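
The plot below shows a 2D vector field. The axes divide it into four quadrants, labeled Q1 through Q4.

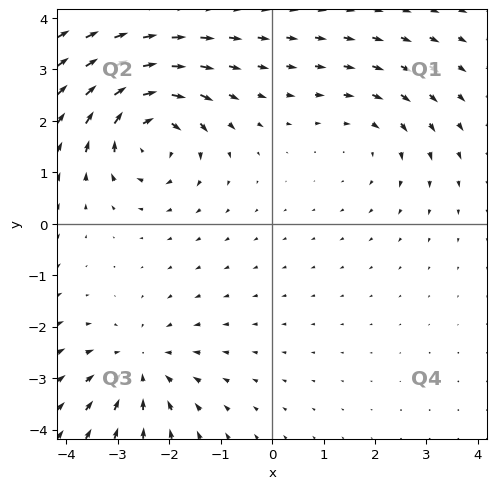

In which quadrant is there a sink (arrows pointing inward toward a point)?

The sink sits at approximately (-2.6, -2.8), which lies in quadrant Q3. The divergence there is about -3, negative as expected for a sink.

Q3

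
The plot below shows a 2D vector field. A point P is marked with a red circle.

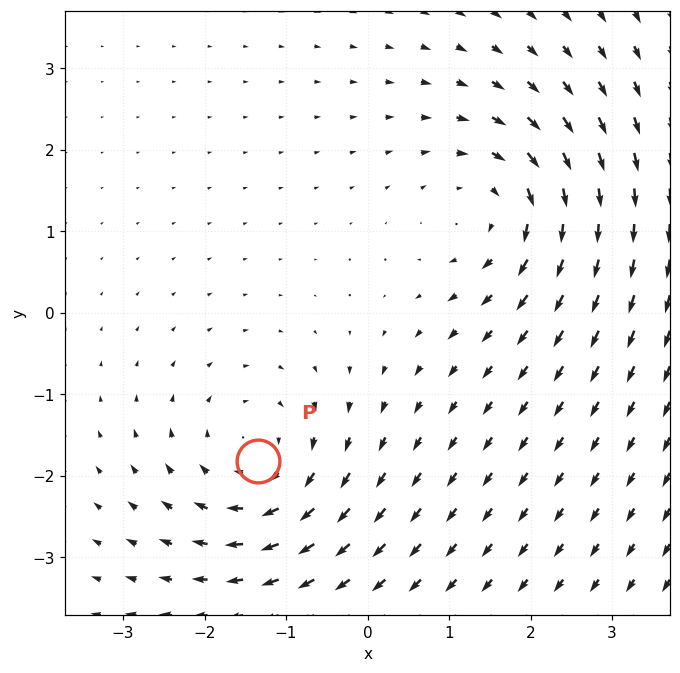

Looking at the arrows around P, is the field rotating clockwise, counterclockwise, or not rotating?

Near P at (-1.3, -1.8) the arrows circulate clockwise. The curl (z-component) there is about -5; negative curl means clockwise rotation.

clockwise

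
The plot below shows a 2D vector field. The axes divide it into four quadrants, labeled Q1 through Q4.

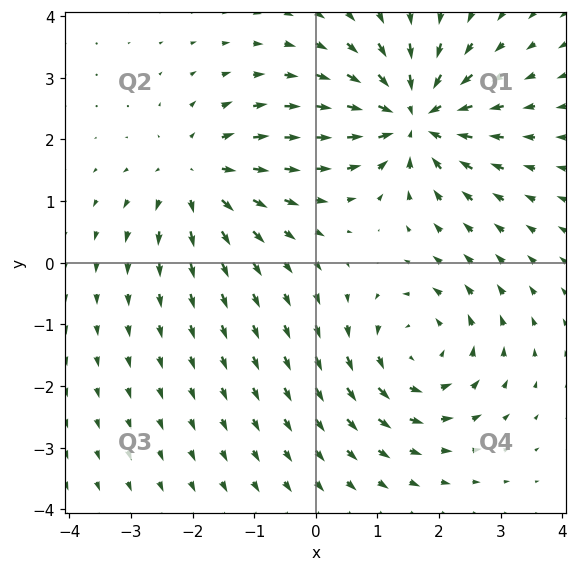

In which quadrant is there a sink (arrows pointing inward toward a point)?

The sink sits at approximately (1.6, 2.3), which lies in quadrant Q1. The divergence there is about -6, negative as expected for a sink.

Q1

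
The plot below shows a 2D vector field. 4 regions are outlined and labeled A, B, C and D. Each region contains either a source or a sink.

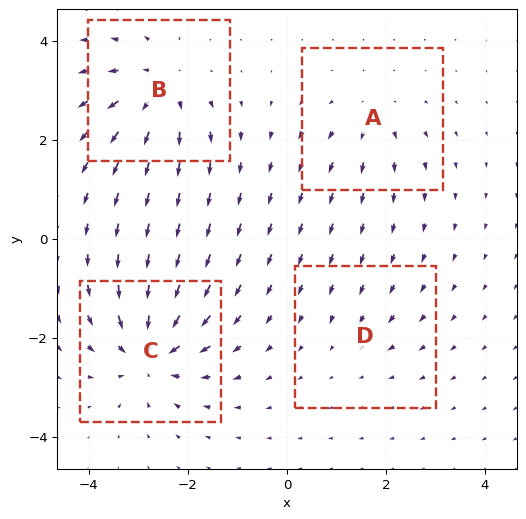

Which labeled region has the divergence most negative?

C

Divergence at each region's feature centre — A: about +4, B: about +6, C: about -7, D: about -2. Region C is most negative.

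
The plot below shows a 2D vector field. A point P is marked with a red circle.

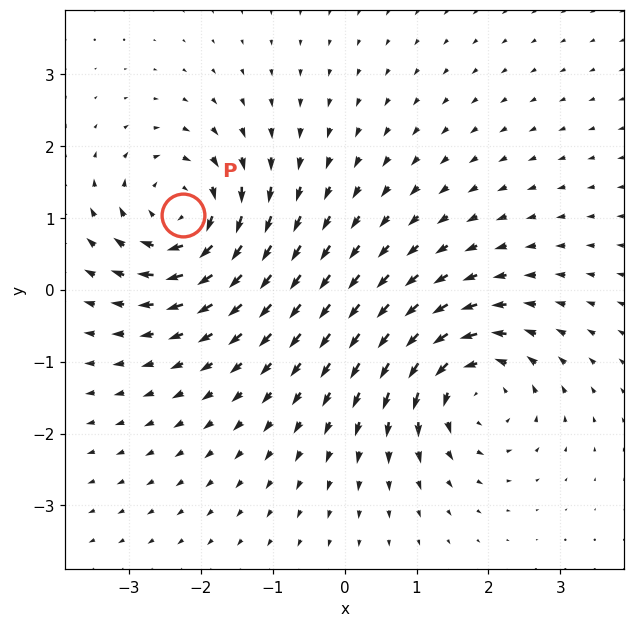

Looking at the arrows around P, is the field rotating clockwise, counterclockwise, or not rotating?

clockwise

Near P at (-2.2, 1.0) the arrows circulate clockwise. The curl (z-component) there is about -7; negative curl means clockwise rotation.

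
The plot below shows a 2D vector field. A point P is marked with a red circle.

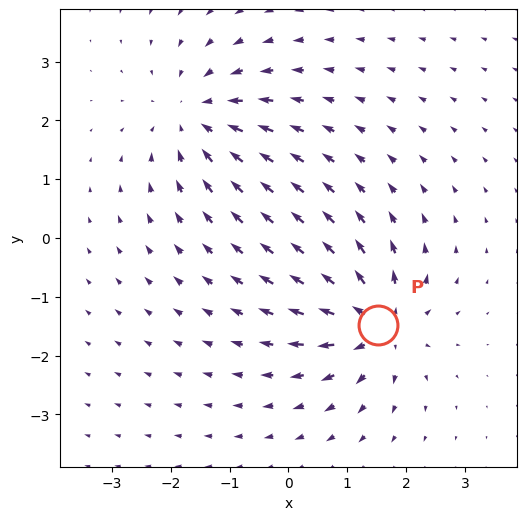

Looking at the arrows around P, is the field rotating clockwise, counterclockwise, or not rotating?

Near P at (1.5, -1.5) the arrows show no circulation. The curl there is ≈0.

not rotating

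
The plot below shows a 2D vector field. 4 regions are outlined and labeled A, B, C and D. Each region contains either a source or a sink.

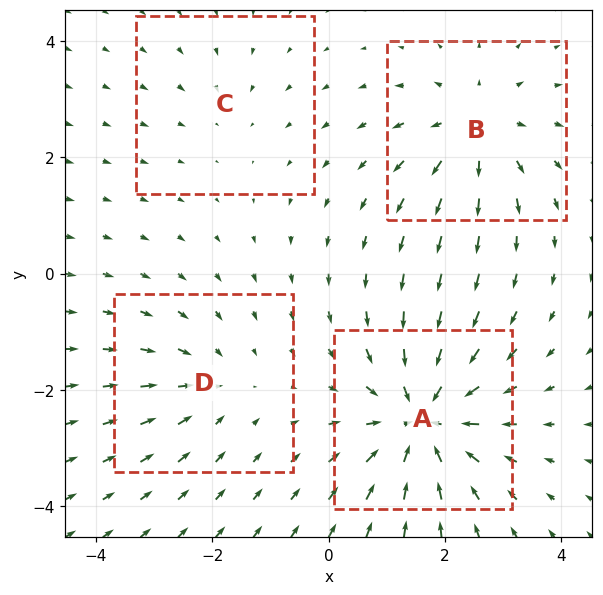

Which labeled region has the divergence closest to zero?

C

Divergence at each region's feature centre — A: about -7, B: about +5, C: about -2, D: about -3. Region C is closest to zero.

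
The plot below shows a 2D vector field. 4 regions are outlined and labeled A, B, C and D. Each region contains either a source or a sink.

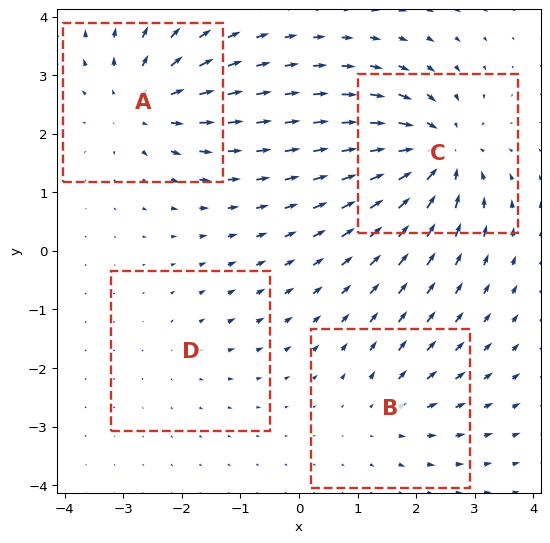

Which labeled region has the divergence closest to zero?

D

Divergence at each region's feature centre — A: about +6, B: about +3, C: about -8, D: about +2. Region D is closest to zero.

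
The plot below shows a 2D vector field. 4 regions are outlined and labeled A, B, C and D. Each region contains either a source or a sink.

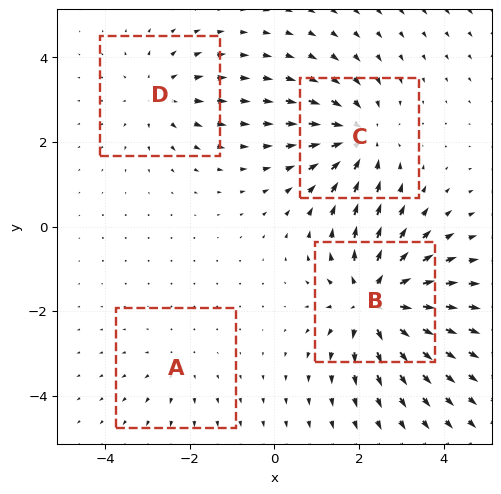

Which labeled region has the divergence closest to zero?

Divergence at each region's feature centre — A: about +2, B: about +7, C: about -5, D: about +3. Region A is closest to zero.

A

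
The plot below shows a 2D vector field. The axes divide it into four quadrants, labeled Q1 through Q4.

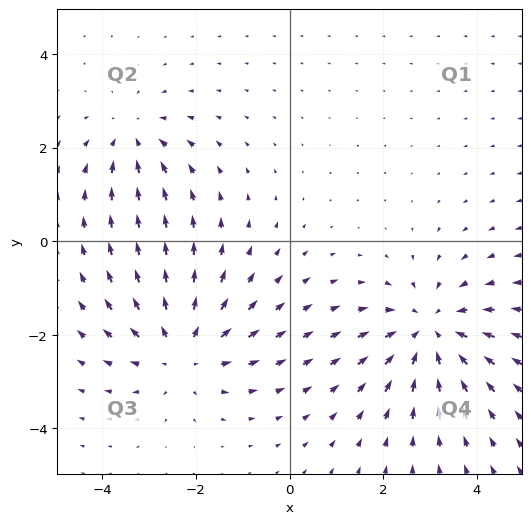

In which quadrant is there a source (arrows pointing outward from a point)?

Q3

The source sits at approximately (-2.3, -2.3), which lies in quadrant Q3. The divergence there is about +4, positive as expected for a source.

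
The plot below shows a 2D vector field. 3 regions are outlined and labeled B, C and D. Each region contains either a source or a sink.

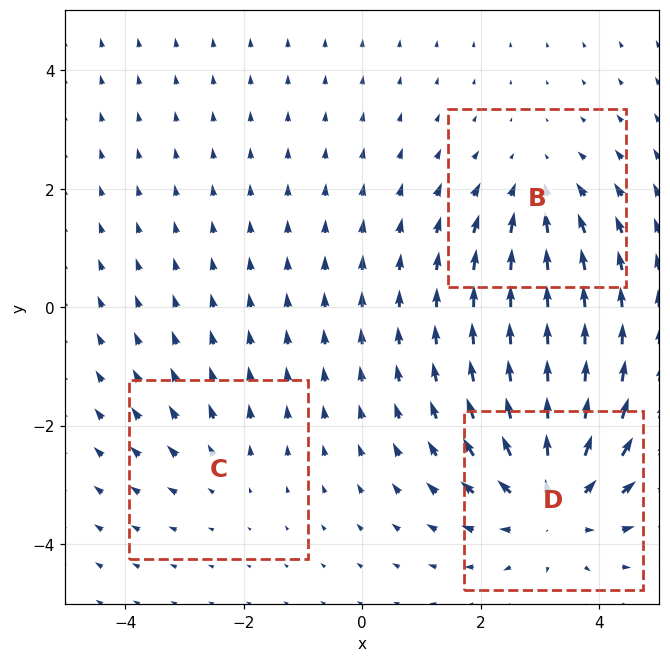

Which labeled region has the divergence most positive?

D

Divergence at each region's feature centre — B: about -3, C: about +2, D: about +4. Region D is most positive.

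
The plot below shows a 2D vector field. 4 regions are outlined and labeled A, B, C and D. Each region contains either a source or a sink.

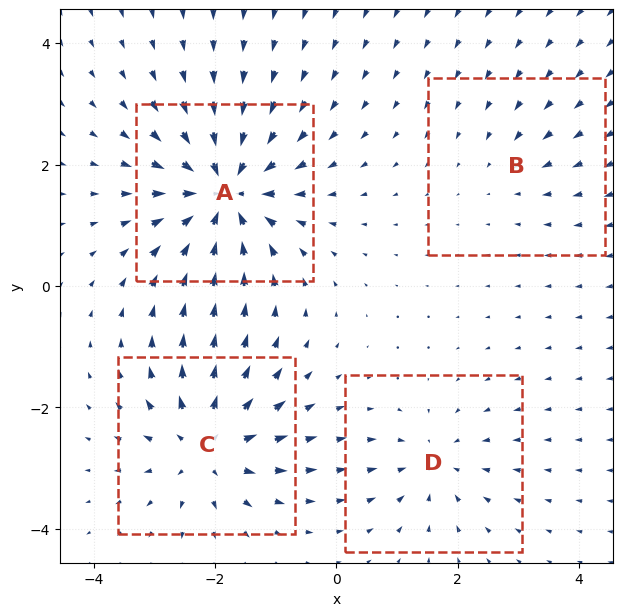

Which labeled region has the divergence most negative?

A

Divergence at each region's feature centre — A: about -8, B: about -2, C: about +6, D: about -4. Region A is most negative.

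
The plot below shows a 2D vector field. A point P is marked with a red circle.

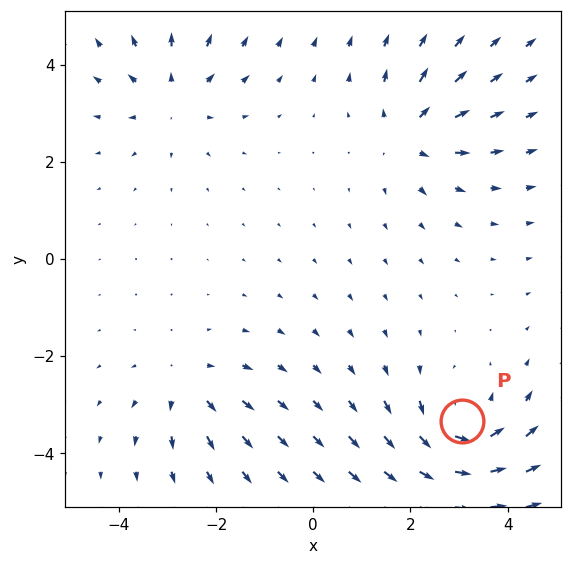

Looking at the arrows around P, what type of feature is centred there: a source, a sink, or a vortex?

vortex

At P (3.1, -3.3) the arrows circulate counterclockwise. Divergence ≈0, curl about +5 — near-zero divergence with nonzero curl is a vortex.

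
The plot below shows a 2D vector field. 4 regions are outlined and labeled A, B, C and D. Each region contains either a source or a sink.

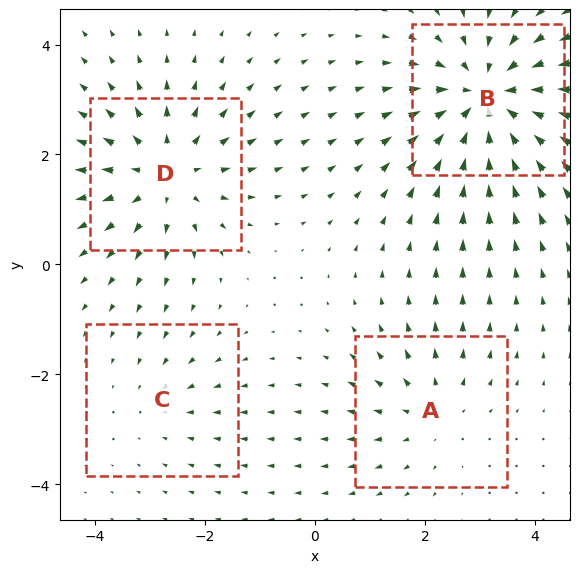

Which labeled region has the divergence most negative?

Divergence at each region's feature centre — A: about +3, B: about -6, C: about -2, D: about +5. Region B is most negative.

B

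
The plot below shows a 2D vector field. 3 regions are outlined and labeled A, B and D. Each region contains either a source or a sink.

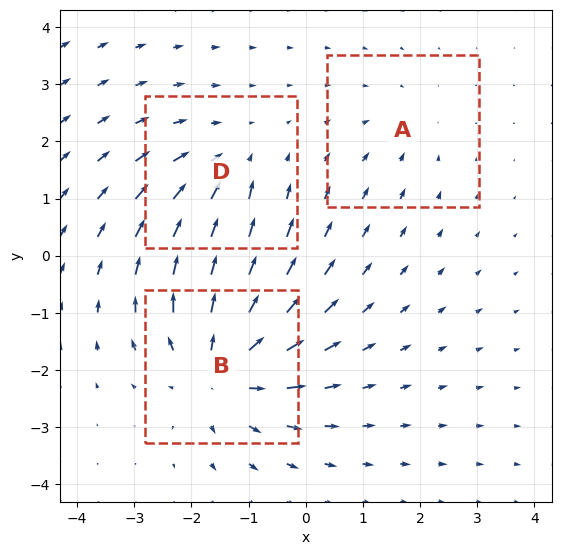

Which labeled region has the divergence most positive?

B

Divergence at each region's feature centre — A: about -2, B: about +5, D: about -3. Region B is most positive.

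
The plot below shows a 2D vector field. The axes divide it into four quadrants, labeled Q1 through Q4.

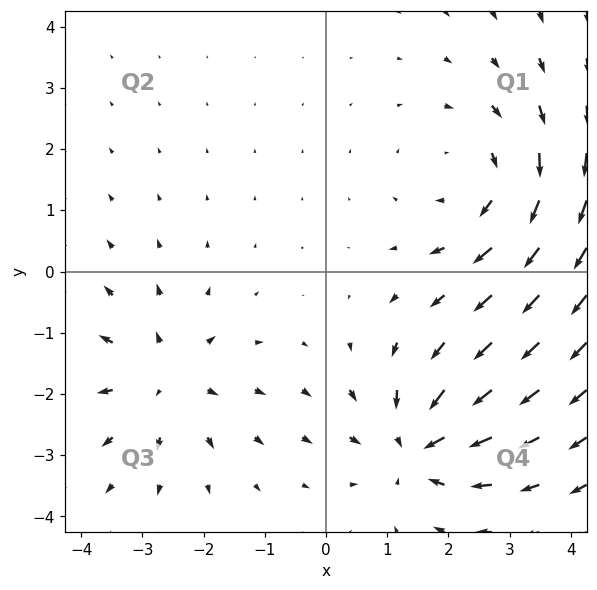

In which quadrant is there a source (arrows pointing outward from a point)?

Q3

The source sits at approximately (-2.6, -1.7), which lies in quadrant Q3. The divergence there is about +3, positive as expected for a source.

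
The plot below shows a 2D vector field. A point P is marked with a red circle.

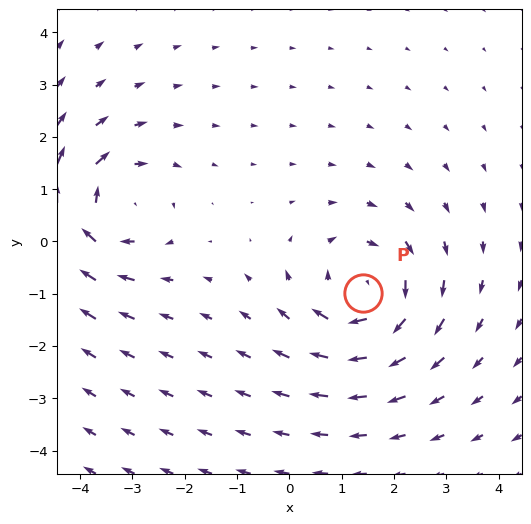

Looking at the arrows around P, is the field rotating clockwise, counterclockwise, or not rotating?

Near P at (1.4, -1.0) the arrows circulate clockwise. The curl (z-component) there is about -4; negative curl means clockwise rotation.

clockwise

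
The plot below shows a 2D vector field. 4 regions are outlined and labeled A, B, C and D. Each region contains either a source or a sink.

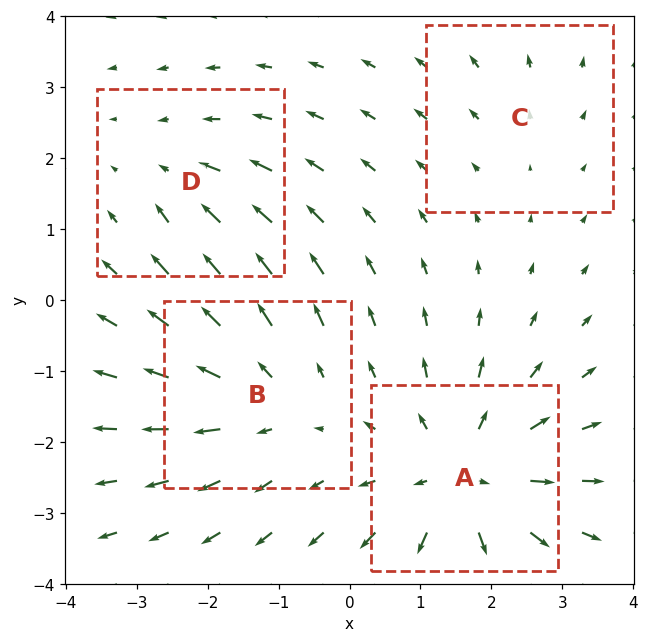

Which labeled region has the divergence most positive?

A

Divergence at each region's feature centre — A: about +6, B: about +4, C: about +2, D: about -3. Region A is most positive.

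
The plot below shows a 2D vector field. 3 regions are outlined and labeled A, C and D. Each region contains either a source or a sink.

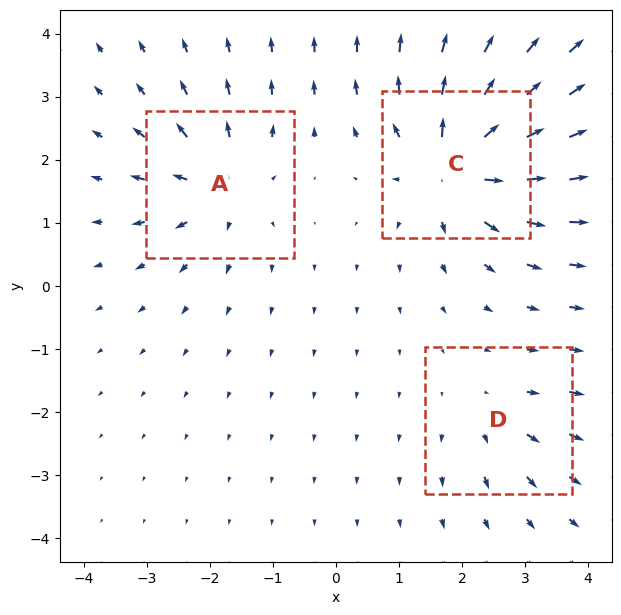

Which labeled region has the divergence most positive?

C

Divergence at each region's feature centre — A: about +4, C: about +6, D: about +2. Region C is most positive.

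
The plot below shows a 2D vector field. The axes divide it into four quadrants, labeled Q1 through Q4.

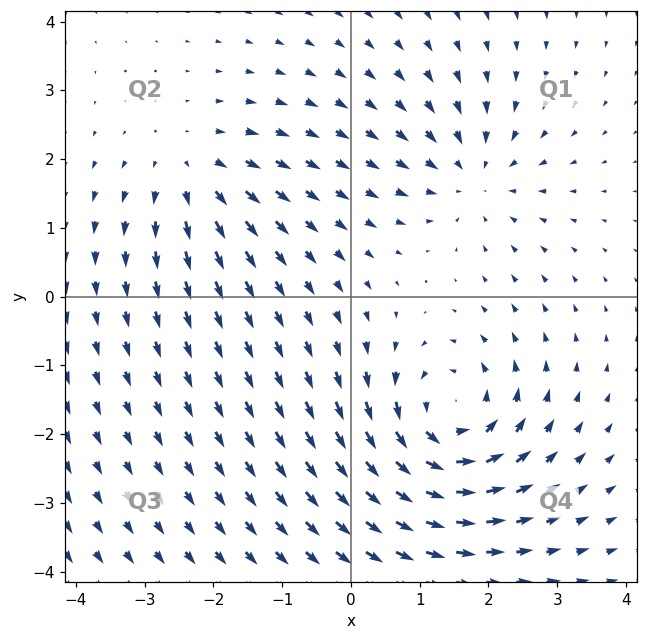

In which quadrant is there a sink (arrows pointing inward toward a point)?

The sink sits at approximately (1.8, 1.8), which lies in quadrant Q1. The divergence there is about -3, negative as expected for a sink.

Q1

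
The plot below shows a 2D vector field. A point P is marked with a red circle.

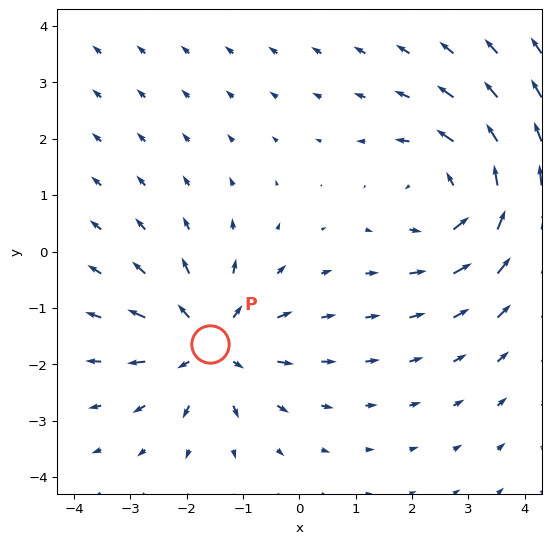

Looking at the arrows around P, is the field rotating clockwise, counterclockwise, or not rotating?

Near P at (-1.6, -1.6) the arrows show no circulation. The curl there is ≈0.

not rotating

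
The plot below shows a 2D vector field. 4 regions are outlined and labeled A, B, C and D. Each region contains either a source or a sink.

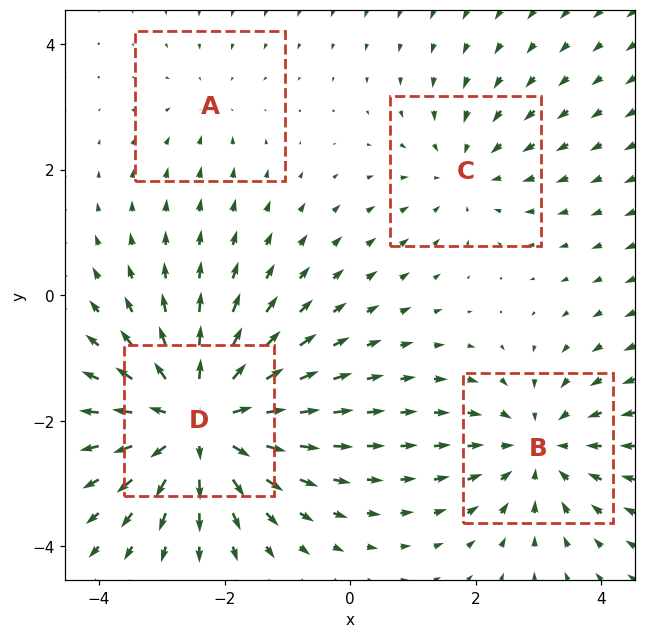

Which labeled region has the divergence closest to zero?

A

Divergence at each region's feature centre — A: about -2, B: about -4, C: about -3, D: about +7. Region A is closest to zero.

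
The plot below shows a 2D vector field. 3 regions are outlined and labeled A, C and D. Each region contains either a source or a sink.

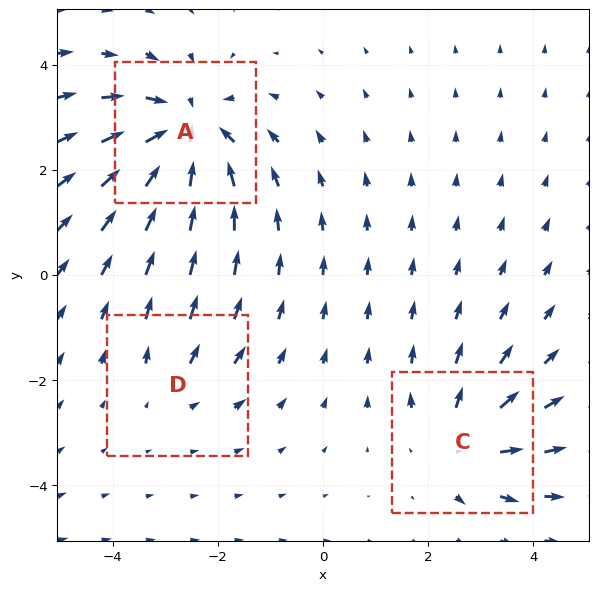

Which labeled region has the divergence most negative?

A

Divergence at each region's feature centre — A: about -5, C: about +3, D: about +2. Region A is most negative.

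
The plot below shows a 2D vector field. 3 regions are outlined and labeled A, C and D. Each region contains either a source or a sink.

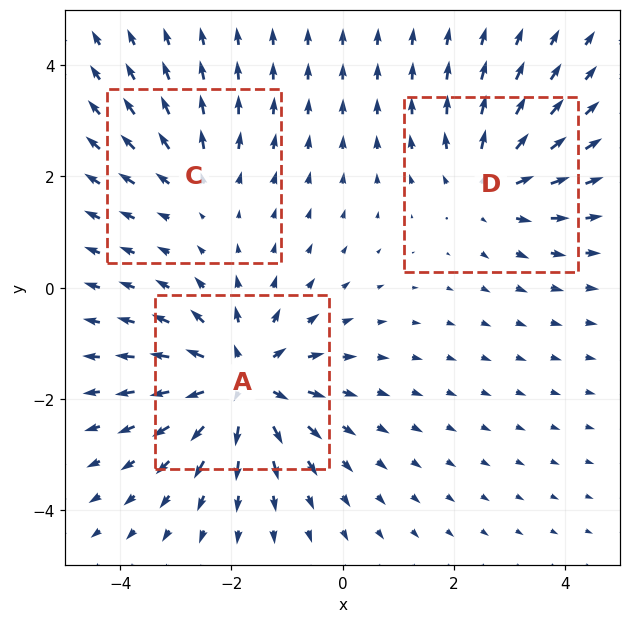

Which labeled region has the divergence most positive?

Divergence at each region's feature centre — A: about +5, C: about +2, D: about +3. Region A is most positive.

A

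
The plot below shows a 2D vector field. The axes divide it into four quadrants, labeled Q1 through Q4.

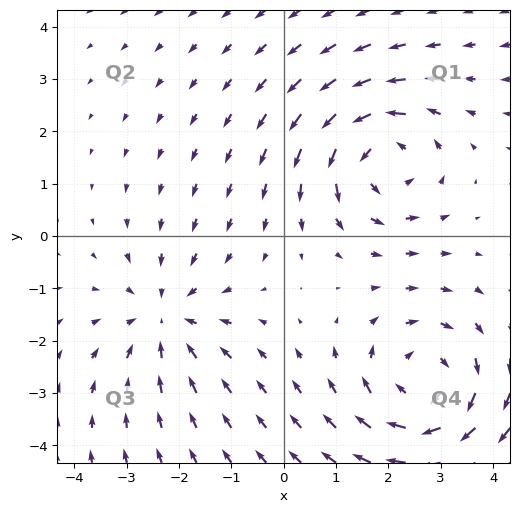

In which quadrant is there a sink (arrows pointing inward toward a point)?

Q3

The sink sits at approximately (-2.3, -1.6), which lies in quadrant Q3. The divergence there is about -3, negative as expected for a sink.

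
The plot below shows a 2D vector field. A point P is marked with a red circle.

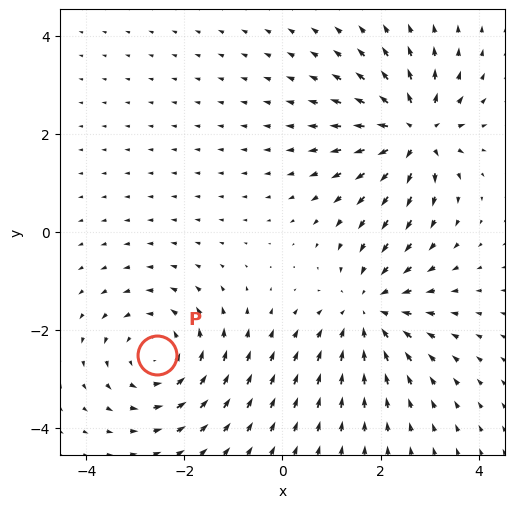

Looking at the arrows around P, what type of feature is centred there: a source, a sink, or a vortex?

At P (-2.6, -2.5) the arrows circulate counterclockwise. Divergence ≈0, curl about +4 — near-zero divergence with nonzero curl is a vortex.

vortex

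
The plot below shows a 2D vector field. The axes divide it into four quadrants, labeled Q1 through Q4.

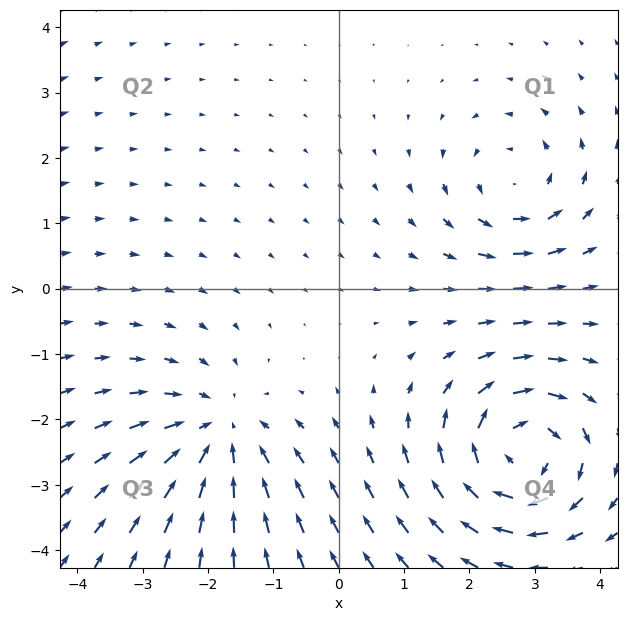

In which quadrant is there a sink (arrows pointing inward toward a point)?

Q3

The sink sits at approximately (-1.8, -2.2), which lies in quadrant Q3. The divergence there is about -4, negative as expected for a sink.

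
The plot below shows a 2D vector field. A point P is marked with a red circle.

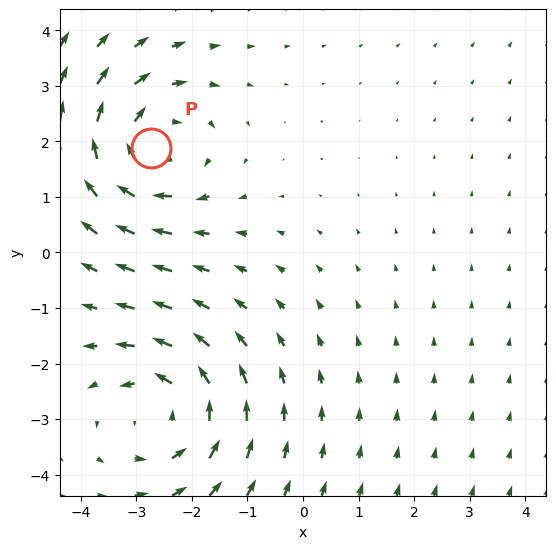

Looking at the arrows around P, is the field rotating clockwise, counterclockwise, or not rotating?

Near P at (-2.7, 1.9) the arrows circulate clockwise. The curl (z-component) there is about -3; negative curl means clockwise rotation.

clockwise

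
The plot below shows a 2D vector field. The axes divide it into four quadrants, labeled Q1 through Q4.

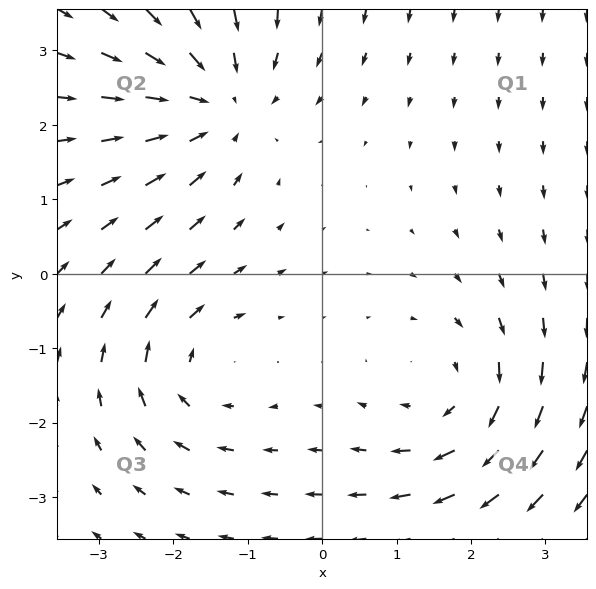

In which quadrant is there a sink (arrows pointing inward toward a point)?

Q2

The sink sits at approximately (-1.4, 2.3), which lies in quadrant Q2. The divergence there is about -4, negative as expected for a sink.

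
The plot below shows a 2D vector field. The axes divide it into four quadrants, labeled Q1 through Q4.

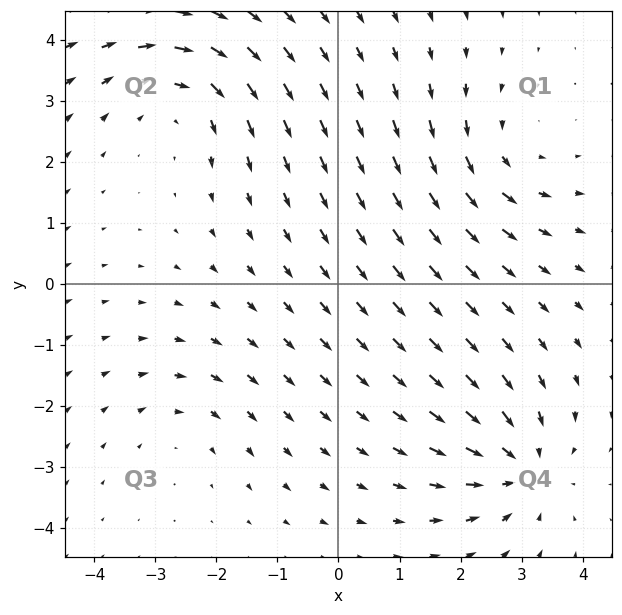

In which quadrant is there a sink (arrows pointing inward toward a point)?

Q4

The sink sits at approximately (3.0, -3.0), which lies in quadrant Q4. The divergence there is about -5, negative as expected for a sink.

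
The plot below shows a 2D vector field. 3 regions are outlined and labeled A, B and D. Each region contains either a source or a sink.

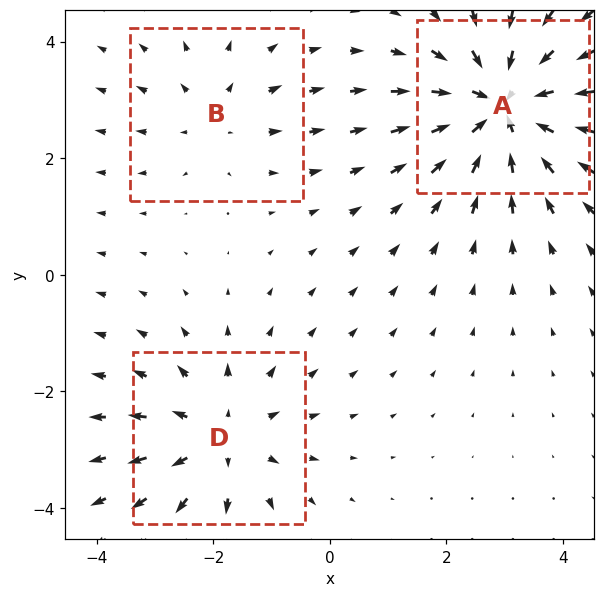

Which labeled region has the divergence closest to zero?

B

Divergence at each region's feature centre — A: about -4, B: about +2, D: about +3. Region B is closest to zero.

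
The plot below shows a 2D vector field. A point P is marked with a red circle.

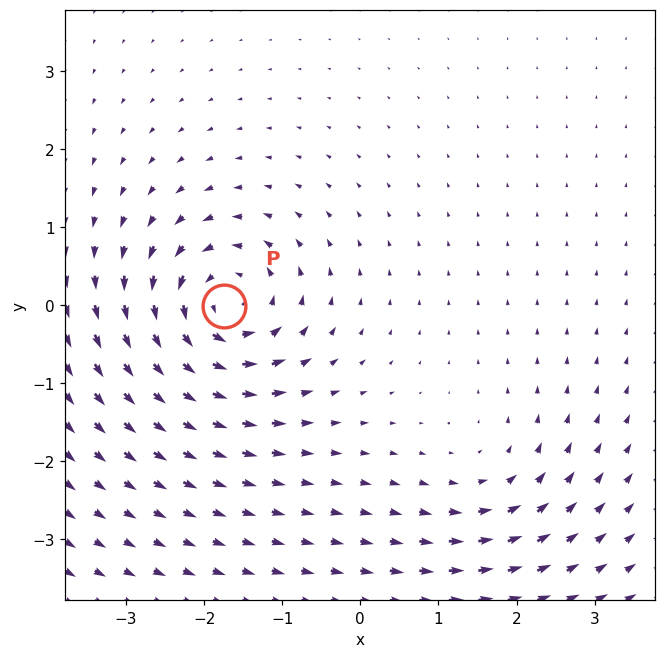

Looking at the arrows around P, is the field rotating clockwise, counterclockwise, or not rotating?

Near P at (-1.7, -0.0) the arrows circulate counterclockwise. The curl (z-component) there is about +6; positive curl means counterclockwise rotation.

counterclockwise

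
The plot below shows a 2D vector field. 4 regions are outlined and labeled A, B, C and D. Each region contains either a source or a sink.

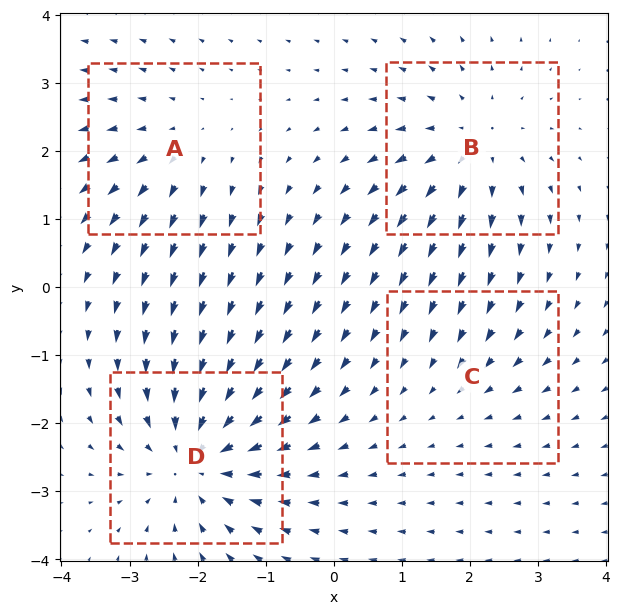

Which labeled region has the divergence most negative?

Divergence at each region's feature centre — A: about +3, B: about +4, C: about -2, D: about -6. Region D is most negative.

D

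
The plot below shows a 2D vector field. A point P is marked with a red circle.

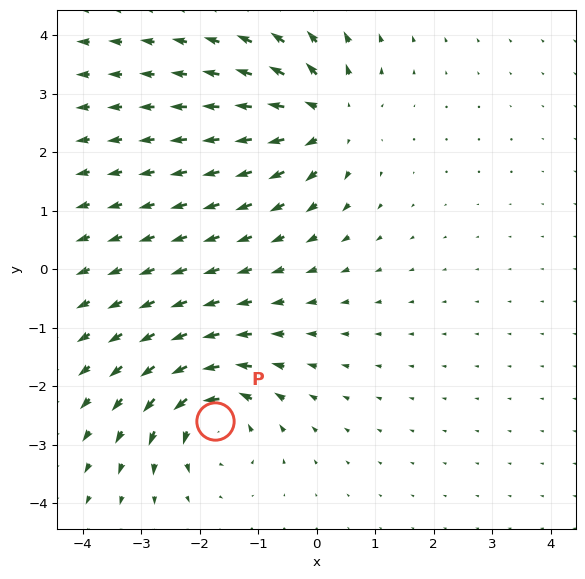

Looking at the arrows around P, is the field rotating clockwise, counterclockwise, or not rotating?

Near P at (-1.7, -2.6) the arrows circulate counterclockwise. The curl (z-component) there is about +5; positive curl means counterclockwise rotation.

counterclockwise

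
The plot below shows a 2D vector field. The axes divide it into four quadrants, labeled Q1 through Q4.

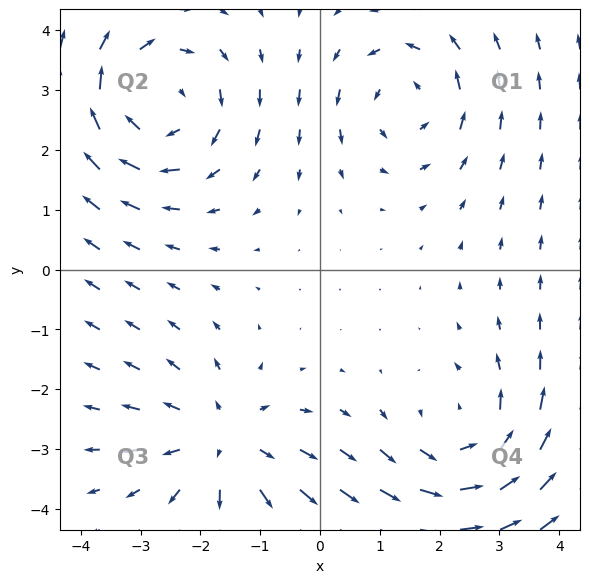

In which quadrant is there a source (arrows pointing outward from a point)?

The source sits at approximately (-1.6, -2.9), which lies in quadrant Q3. The divergence there is about +3, positive as expected for a source.

Q3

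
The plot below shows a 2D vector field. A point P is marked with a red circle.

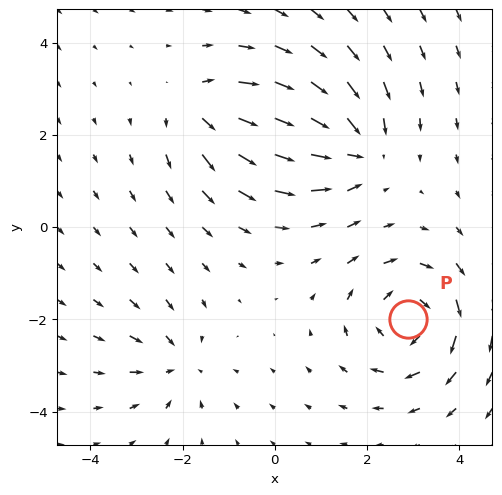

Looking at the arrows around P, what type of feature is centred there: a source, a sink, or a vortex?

vortex

At P (2.9, -2.0) the arrows circulate clockwise. Divergence ≈0, curl about -5 — near-zero divergence with nonzero curl is a vortex.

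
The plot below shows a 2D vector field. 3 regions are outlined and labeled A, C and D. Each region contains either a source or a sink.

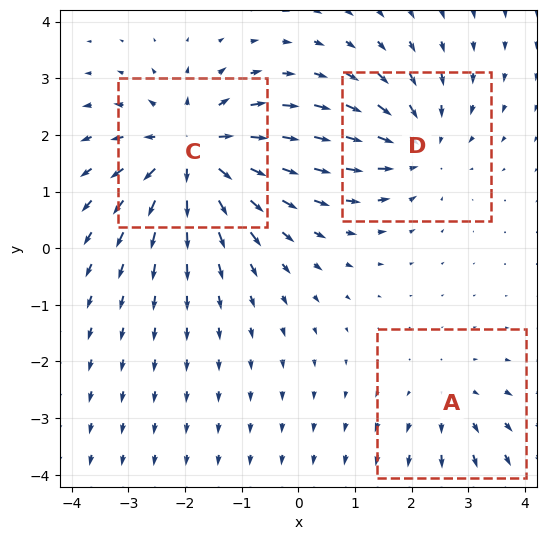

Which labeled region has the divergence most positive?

Divergence at each region's feature centre — A: about +2, C: about +5, D: about -3. Region C is most positive.

C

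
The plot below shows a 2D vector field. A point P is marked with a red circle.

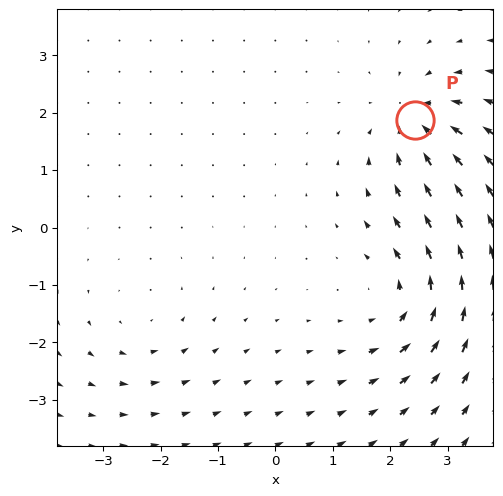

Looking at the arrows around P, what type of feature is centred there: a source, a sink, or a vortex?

At P (2.4, 1.9) the arrows converge inward. Divergence about -5, curl ≈0 — negative divergence with near-zero curl is a sink.

sink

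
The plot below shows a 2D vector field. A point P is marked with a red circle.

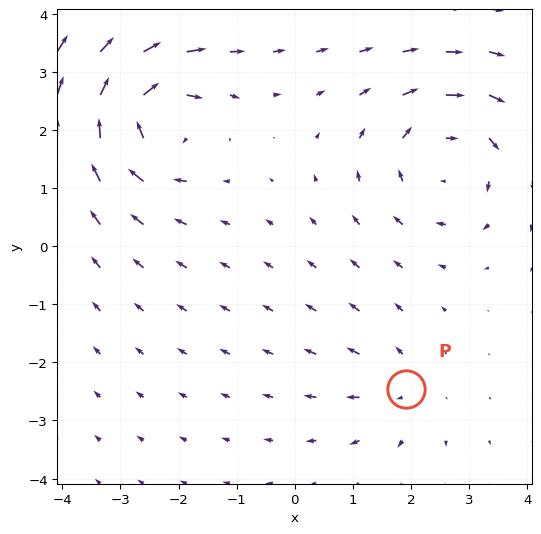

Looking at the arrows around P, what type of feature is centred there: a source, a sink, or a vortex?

source

At P (1.9, -2.5) the arrows spread outward. Divergence about +3, curl ≈0 — positive divergence with near-zero curl is a source.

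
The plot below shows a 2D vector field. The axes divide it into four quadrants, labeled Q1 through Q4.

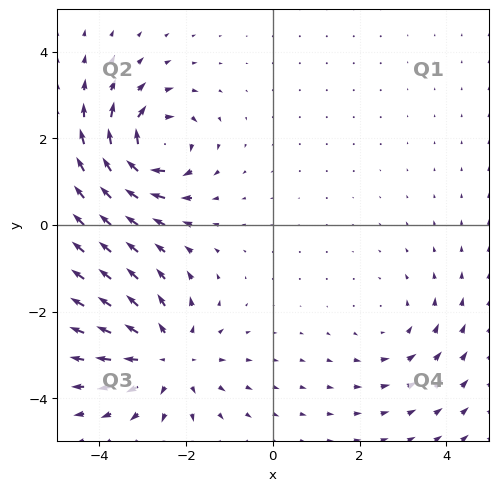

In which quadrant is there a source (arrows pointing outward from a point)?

The source sits at approximately (-2.4, -3.1), which lies in quadrant Q3. The divergence there is about +4, positive as expected for a source.

Q3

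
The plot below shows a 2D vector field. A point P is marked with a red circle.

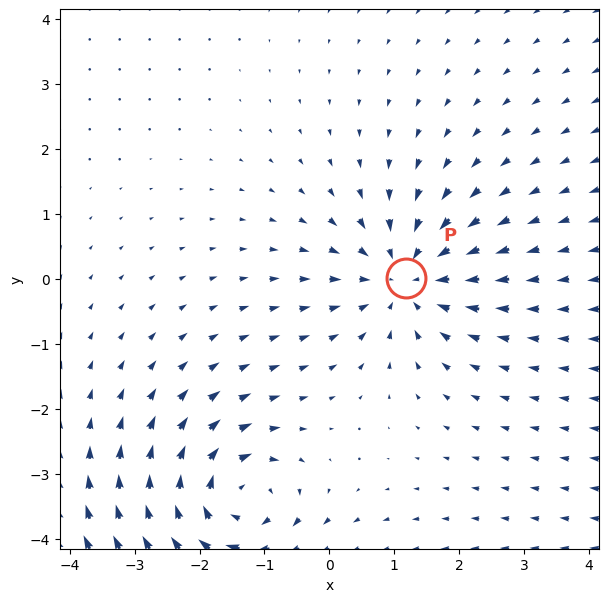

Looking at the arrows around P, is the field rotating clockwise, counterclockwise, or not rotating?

not rotating

Near P at (1.2, 0.0) the arrows show no circulation. The curl there is ≈0.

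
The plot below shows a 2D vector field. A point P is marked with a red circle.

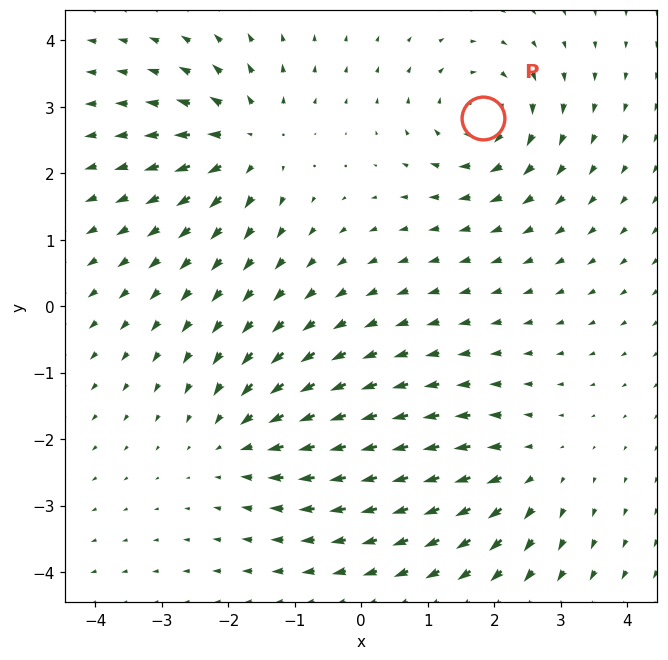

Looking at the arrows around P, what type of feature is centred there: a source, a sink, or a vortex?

At P (1.8, 2.8) the arrows circulate clockwise. Divergence ≈0, curl about -5 — near-zero divergence with nonzero curl is a vortex.

vortex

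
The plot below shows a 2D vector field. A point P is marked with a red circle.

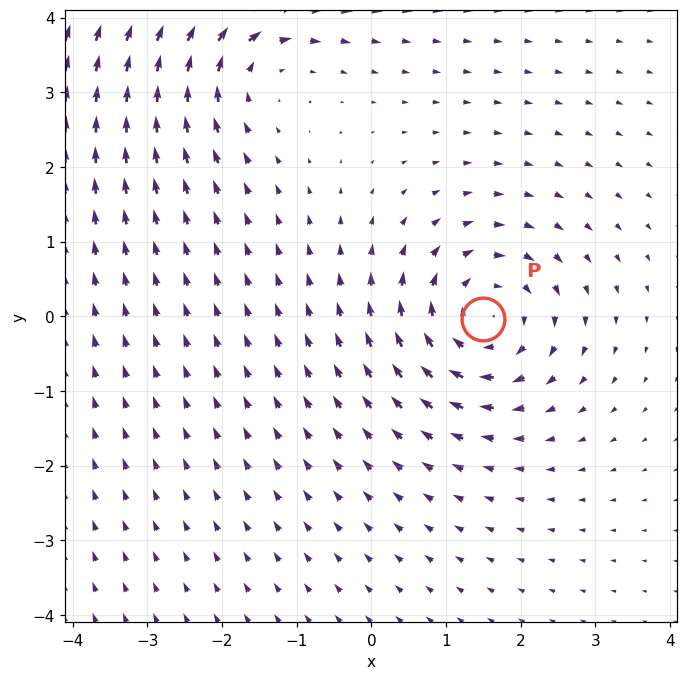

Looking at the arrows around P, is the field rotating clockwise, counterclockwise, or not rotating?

clockwise

Near P at (1.5, -0.0) the arrows circulate clockwise. The curl (z-component) there is about -6; negative curl means clockwise rotation.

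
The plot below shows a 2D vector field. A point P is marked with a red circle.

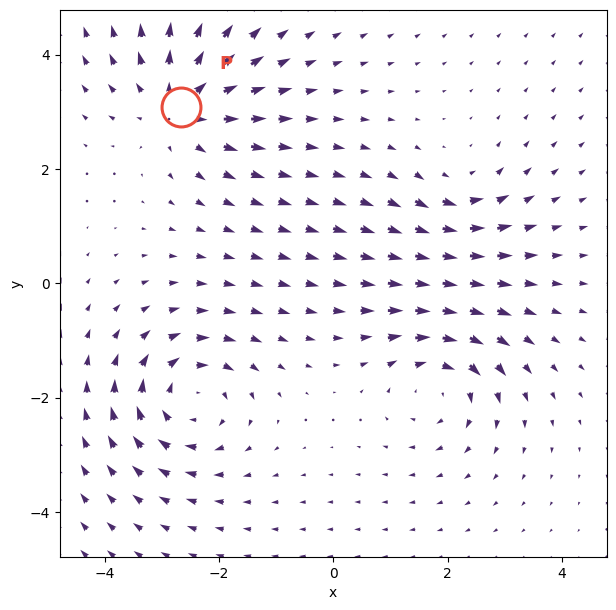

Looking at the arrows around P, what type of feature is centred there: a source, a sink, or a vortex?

source

At P (-2.7, 3.1) the arrows spread outward. Divergence about +5, curl ≈0 — positive divergence with near-zero curl is a source.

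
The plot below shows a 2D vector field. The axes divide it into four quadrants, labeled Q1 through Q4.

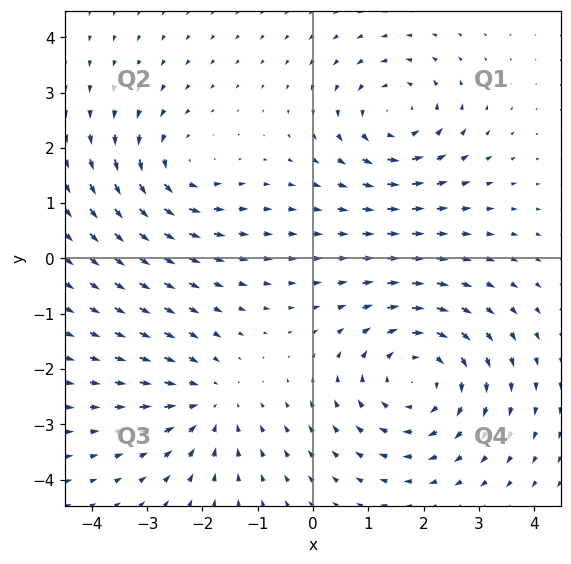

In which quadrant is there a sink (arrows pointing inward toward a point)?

The sink sits at approximately (-1.9, -2.6), which lies in quadrant Q3. The divergence there is about -3, negative as expected for a sink.

Q3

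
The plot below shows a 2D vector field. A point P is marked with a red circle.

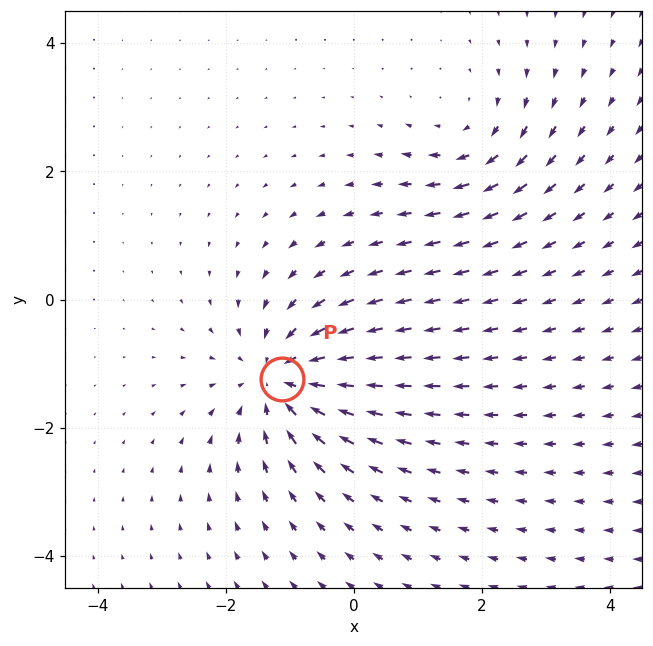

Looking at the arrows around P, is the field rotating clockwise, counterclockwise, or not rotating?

not rotating

Near P at (-1.1, -1.2) the arrows show no circulation. The curl there is ≈0.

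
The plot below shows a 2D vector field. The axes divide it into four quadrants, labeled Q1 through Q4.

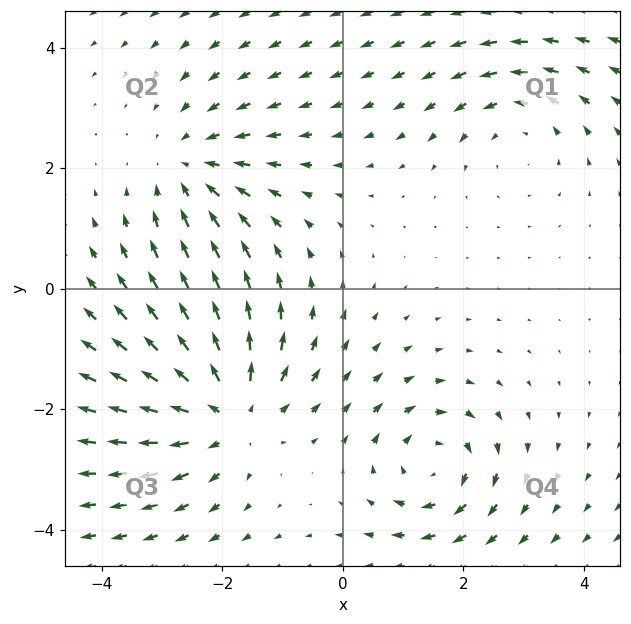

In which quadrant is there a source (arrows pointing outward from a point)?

The source sits at approximately (-1.9, -2.0), which lies in quadrant Q3. The divergence there is about +4, positive as expected for a source.

Q3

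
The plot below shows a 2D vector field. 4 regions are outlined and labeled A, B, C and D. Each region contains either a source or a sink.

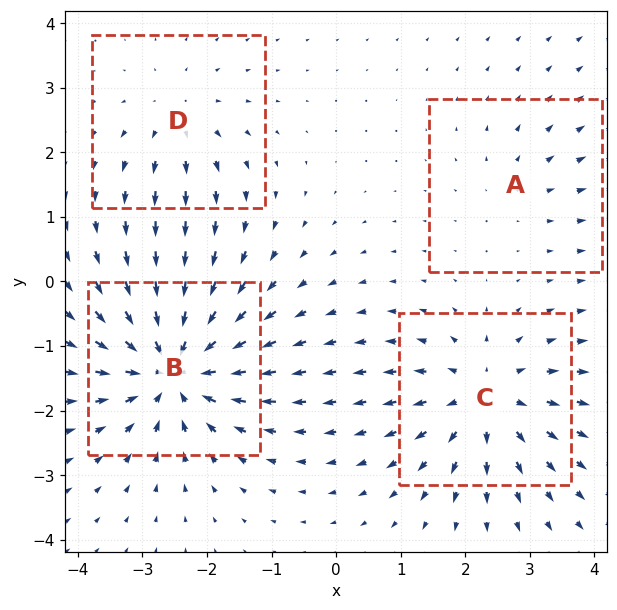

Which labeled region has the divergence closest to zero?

A

Divergence at each region's feature centre — A: about +2, B: about -8, C: about +6, D: about +3. Region A is closest to zero.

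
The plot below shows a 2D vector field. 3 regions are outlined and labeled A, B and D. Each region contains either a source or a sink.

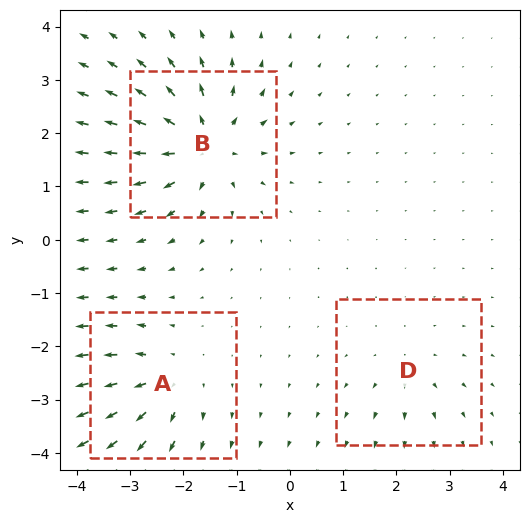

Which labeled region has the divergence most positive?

Divergence at each region's feature centre — A: about +4, B: about +6, D: about +2. Region B is most positive.

B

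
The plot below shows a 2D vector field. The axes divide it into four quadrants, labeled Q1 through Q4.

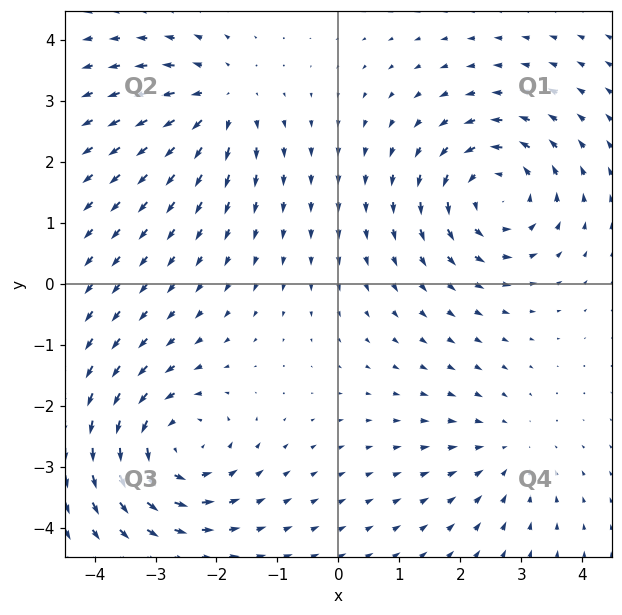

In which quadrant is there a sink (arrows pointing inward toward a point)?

Q4

The sink sits at approximately (2.8, -2.7), which lies in quadrant Q4. The divergence there is about -3, negative as expected for a sink.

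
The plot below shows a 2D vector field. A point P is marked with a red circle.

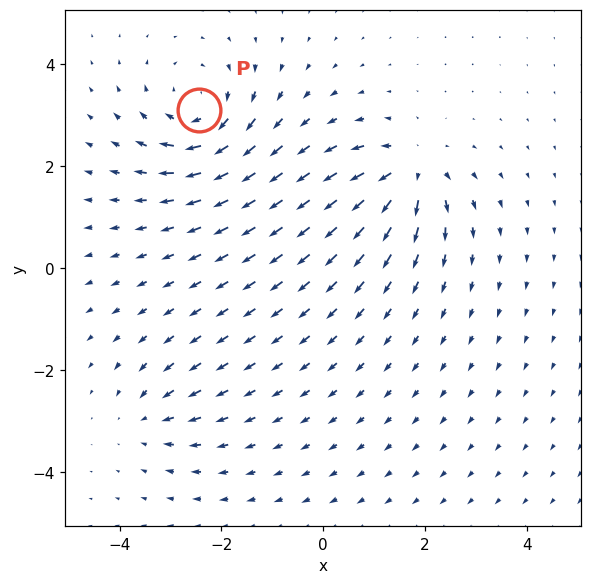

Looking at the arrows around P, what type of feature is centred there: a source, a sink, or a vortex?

vortex

At P (-2.4, 3.1) the arrows circulate clockwise. Divergence ≈0, curl about -5 — near-zero divergence with nonzero curl is a vortex.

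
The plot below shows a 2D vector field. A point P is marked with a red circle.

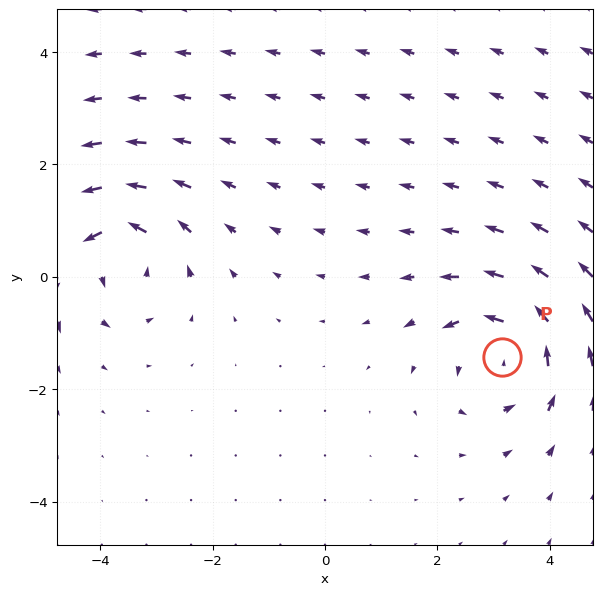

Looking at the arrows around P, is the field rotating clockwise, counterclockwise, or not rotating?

counterclockwise

Near P at (3.2, -1.4) the arrows circulate counterclockwise. The curl (z-component) there is about +5; positive curl means counterclockwise rotation.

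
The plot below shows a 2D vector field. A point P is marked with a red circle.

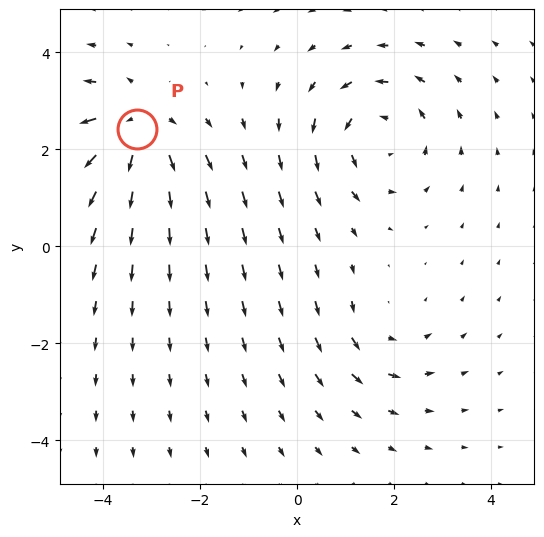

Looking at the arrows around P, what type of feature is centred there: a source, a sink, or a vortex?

At P (-3.3, 2.4) the arrows spread outward. Divergence about +6, curl ≈0 — positive divergence with near-zero curl is a source.

source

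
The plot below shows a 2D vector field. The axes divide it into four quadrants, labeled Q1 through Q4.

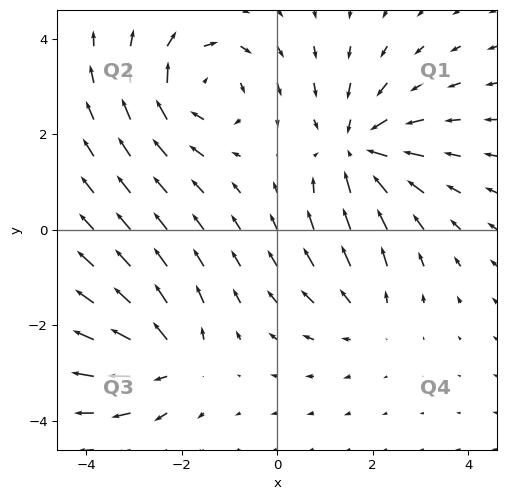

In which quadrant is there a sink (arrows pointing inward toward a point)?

Q1

The sink sits at approximately (1.7, 1.7), which lies in quadrant Q1. The divergence there is about -4, negative as expected for a sink.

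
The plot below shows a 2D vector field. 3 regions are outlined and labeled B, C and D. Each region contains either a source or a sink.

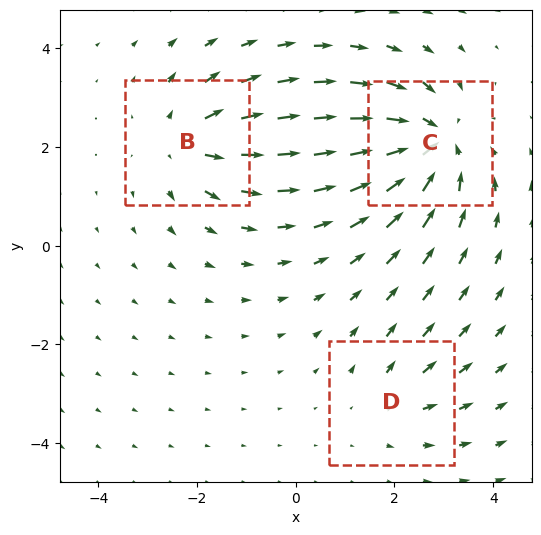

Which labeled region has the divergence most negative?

Divergence at each region's feature centre — B: about +3, C: about -5, D: about +2. Region C is most negative.

C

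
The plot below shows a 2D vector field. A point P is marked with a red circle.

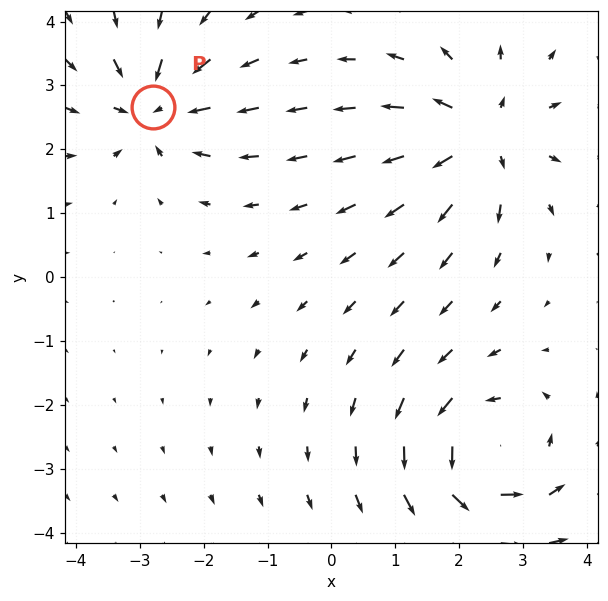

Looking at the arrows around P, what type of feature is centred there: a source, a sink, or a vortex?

sink

At P (-2.8, 2.7) the arrows converge inward. Divergence about -4, curl ≈0 — negative divergence with near-zero curl is a sink.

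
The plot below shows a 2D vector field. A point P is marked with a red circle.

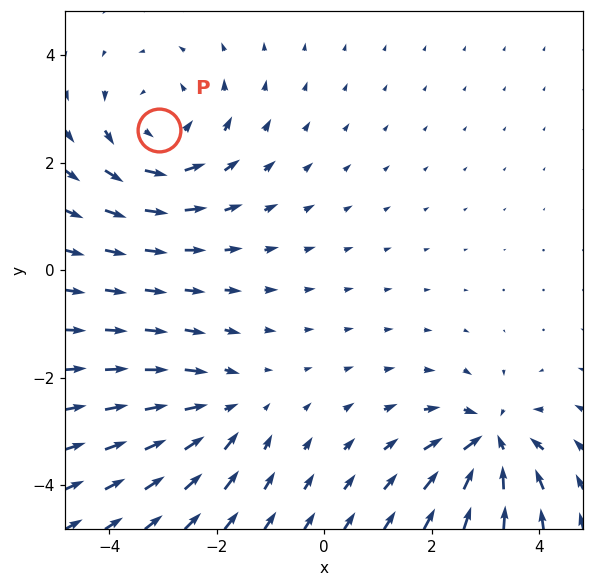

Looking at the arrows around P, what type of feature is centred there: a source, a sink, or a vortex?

At P (-3.1, 2.6) the arrows circulate counterclockwise. Divergence ≈0, curl about +4 — near-zero divergence with nonzero curl is a vortex.

vortex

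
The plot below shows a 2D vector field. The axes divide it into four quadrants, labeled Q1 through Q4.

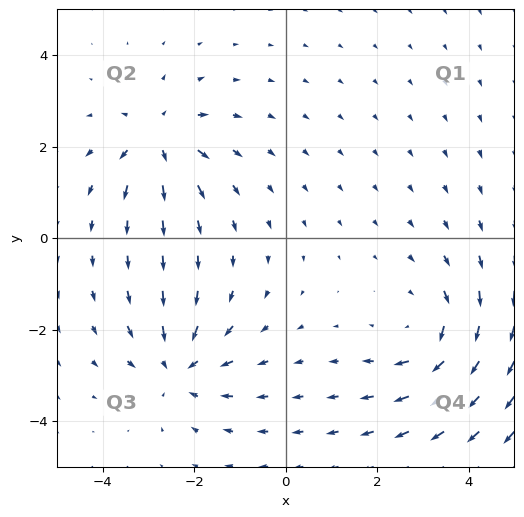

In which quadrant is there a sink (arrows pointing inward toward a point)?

Q3

The sink sits at approximately (-2.3, -2.8), which lies in quadrant Q3. The divergence there is about -4, negative as expected for a sink.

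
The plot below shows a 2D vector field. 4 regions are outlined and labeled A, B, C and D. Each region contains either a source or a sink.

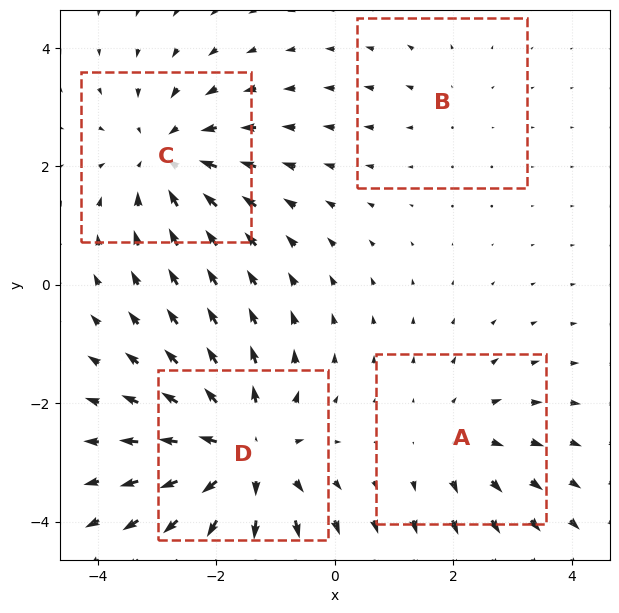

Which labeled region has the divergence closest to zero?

B

Divergence at each region's feature centre — A: about +3, B: about +2, C: about -4, D: about +6. Region B is closest to zero.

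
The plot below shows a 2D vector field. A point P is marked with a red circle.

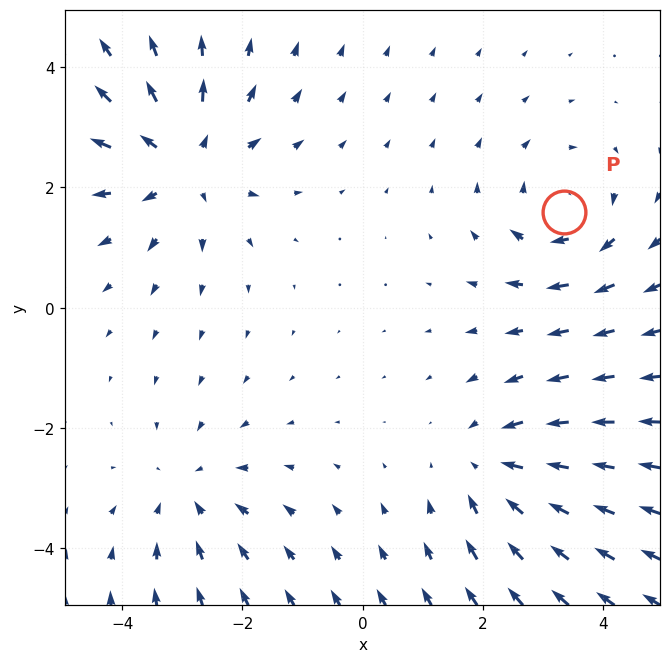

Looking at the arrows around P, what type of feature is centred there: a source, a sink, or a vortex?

At P (3.3, 1.6) the arrows circulate clockwise. Divergence ≈0, curl about -4 — near-zero divergence with nonzero curl is a vortex.

vortex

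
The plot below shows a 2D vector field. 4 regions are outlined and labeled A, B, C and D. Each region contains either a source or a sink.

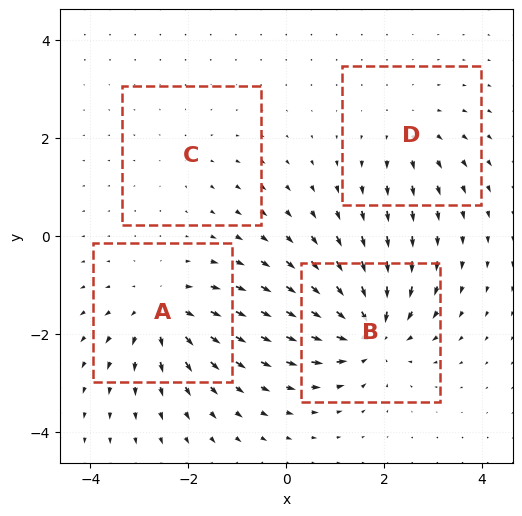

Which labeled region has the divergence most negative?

B

Divergence at each region's feature centre — A: about +5, B: about -7, C: about +2, D: about +3. Region B is most negative.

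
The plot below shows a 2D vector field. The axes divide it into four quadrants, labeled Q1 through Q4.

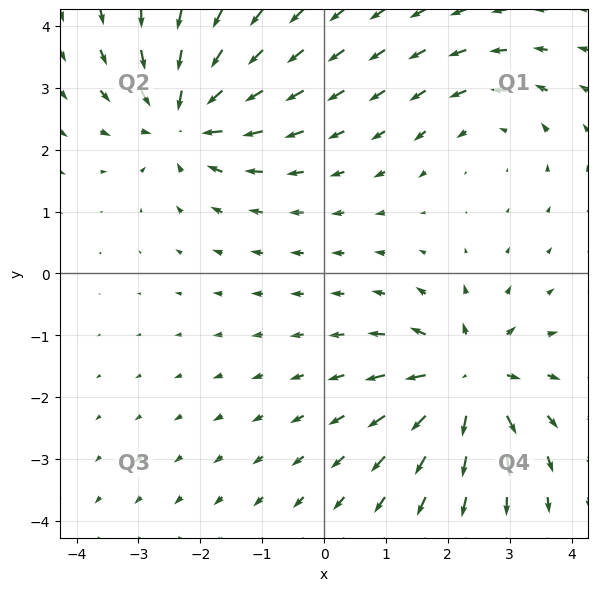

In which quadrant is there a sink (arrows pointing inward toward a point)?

Q2

The sink sits at approximately (-2.2, 2.5), which lies in quadrant Q2. The divergence there is about -5, negative as expected for a sink.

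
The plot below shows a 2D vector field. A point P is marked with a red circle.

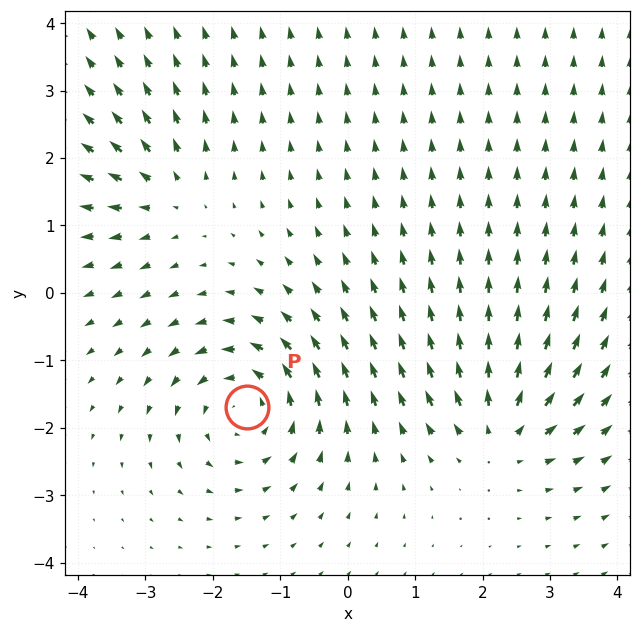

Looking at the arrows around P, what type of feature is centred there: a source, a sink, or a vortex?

At P (-1.5, -1.7) the arrows circulate counterclockwise. Divergence ≈0, curl about +5 — near-zero divergence with nonzero curl is a vortex.

vortex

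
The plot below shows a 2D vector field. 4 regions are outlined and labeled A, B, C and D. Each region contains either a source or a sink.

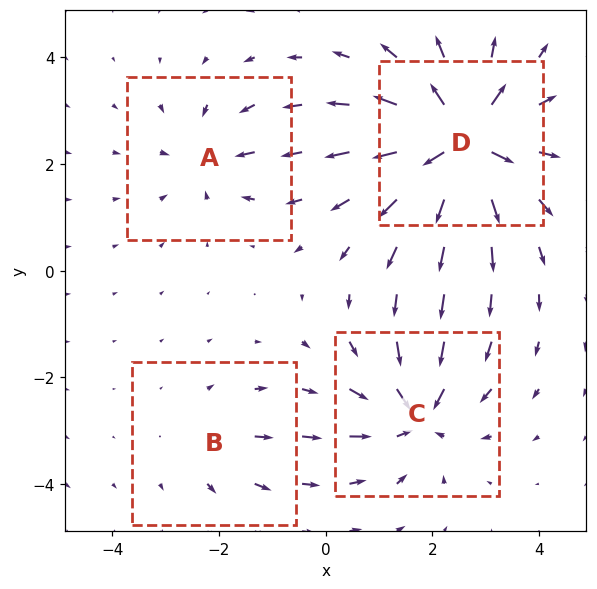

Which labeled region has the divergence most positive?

Divergence at each region's feature centre — A: about -4, B: about +2, C: about -6, D: about +9. Region D is most positive.

D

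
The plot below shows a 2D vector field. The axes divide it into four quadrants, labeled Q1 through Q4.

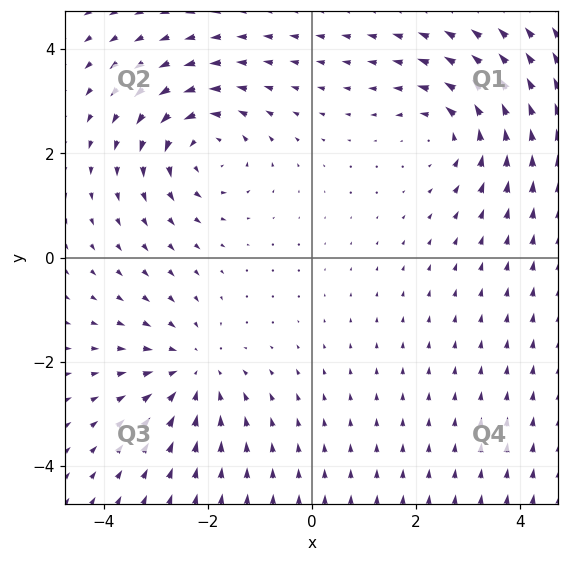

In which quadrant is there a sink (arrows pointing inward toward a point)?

Q3

The sink sits at approximately (-2.3, -2.2), which lies in quadrant Q3. The divergence there is about -3, negative as expected for a sink.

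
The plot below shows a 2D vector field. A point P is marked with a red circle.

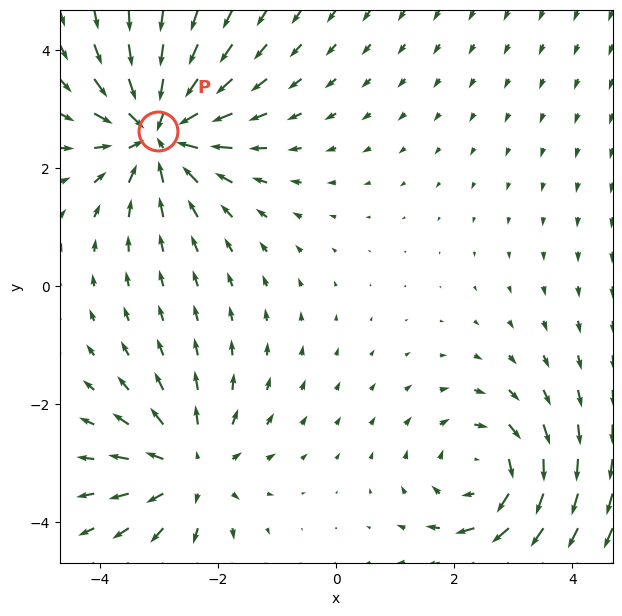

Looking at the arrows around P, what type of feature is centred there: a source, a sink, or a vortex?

At P (-3.0, 2.6) the arrows converge inward. Divergence about -5, curl ≈0 — negative divergence with near-zero curl is a sink.

sink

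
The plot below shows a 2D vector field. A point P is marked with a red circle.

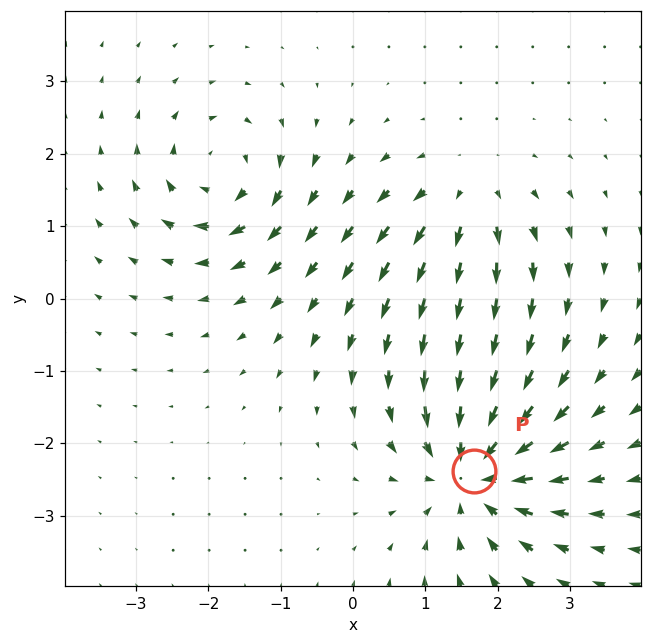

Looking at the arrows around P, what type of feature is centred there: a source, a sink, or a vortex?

sink

At P (1.7, -2.4) the arrows converge inward. Divergence about -5, curl ≈0 — negative divergence with near-zero curl is a sink.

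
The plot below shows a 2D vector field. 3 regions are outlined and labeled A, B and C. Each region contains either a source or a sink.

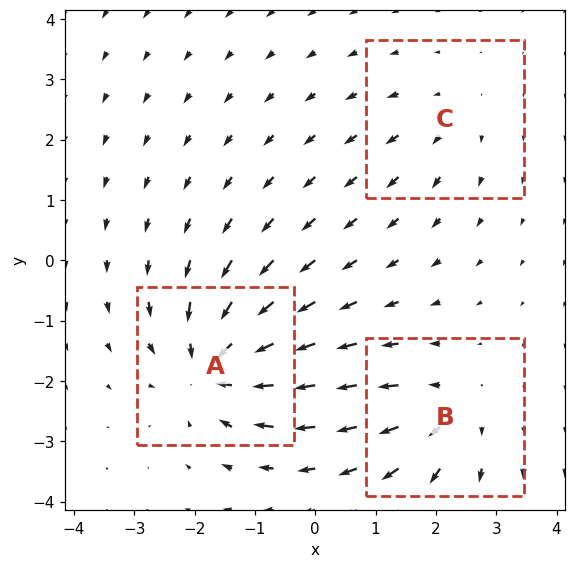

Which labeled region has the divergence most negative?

A

Divergence at each region's feature centre — A: about -5, B: about +3, C: about +2. Region A is most negative.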